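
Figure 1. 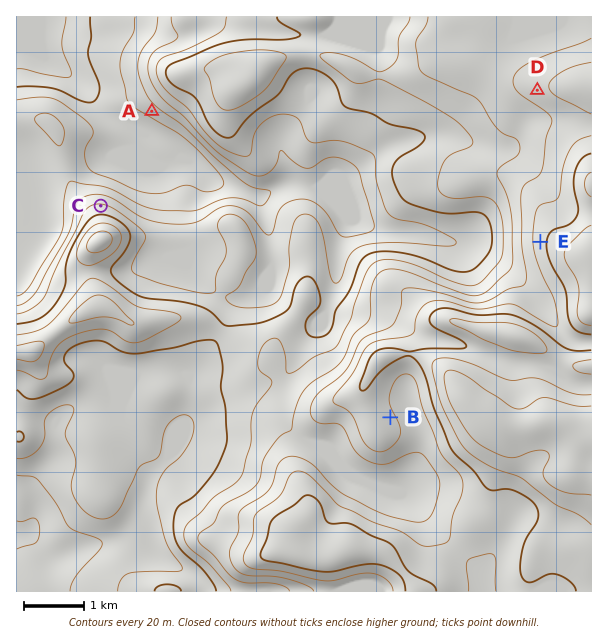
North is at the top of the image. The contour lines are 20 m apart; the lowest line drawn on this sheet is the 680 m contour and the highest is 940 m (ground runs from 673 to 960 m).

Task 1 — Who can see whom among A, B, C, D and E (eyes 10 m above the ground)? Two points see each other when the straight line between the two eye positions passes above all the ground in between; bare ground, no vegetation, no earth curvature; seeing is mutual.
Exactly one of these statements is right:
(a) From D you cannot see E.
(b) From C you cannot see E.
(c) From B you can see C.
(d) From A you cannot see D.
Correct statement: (d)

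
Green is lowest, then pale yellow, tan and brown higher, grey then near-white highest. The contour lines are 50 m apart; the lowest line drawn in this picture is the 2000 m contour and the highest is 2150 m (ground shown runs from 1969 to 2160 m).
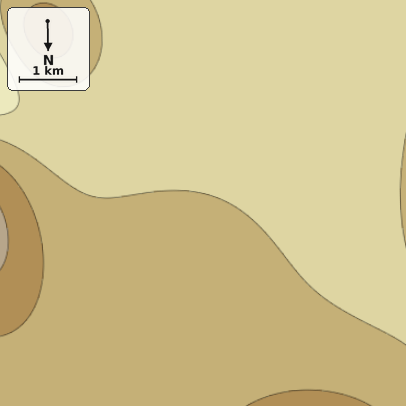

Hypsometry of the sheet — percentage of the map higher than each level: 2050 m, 47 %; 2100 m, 4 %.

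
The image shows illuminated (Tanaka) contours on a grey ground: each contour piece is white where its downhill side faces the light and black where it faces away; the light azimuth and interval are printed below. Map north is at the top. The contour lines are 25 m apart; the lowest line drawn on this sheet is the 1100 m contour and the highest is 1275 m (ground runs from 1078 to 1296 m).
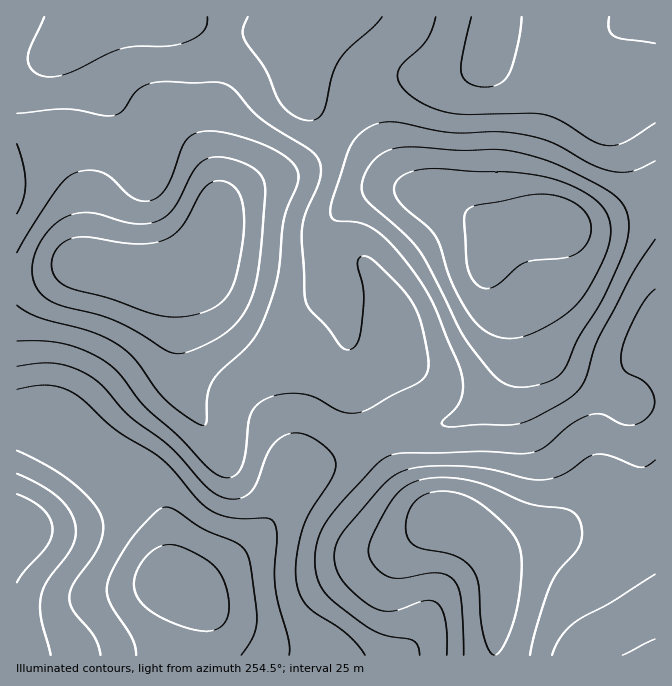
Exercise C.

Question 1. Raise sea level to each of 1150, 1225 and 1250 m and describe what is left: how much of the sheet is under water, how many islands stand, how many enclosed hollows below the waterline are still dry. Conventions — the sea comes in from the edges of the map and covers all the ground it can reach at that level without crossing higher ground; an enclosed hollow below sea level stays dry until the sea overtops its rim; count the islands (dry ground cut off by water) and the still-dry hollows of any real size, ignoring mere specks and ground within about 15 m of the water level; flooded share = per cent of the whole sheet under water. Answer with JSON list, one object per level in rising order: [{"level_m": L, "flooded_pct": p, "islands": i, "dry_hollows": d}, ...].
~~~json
[{"level_m": 1150, "flooded_pct": 24, "islands": 0, "dry_hollows": 0}, {"level_m": 1225, "flooded_pct": 80, "islands": 1, "dry_hollows": 0}, {"level_m": 1250, "flooded_pct": 90, "islands": 1, "dry_hollows": 0}]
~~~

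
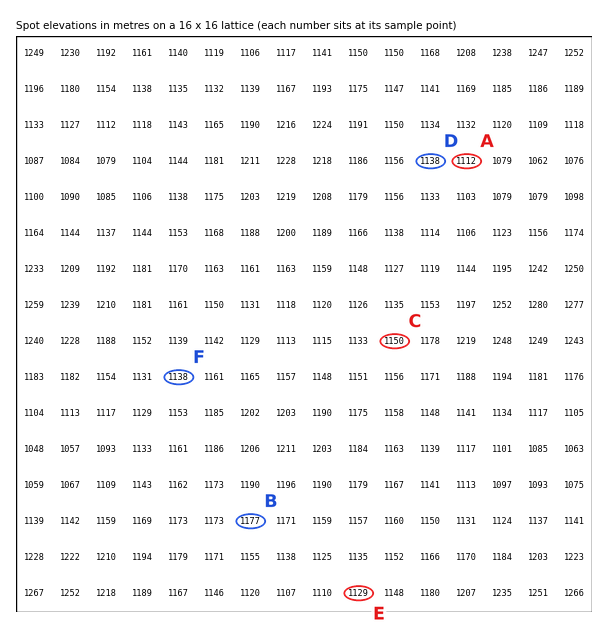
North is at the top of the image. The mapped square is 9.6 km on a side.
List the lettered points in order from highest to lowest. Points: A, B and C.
B C A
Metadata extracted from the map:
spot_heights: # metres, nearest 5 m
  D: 1140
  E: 1130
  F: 1140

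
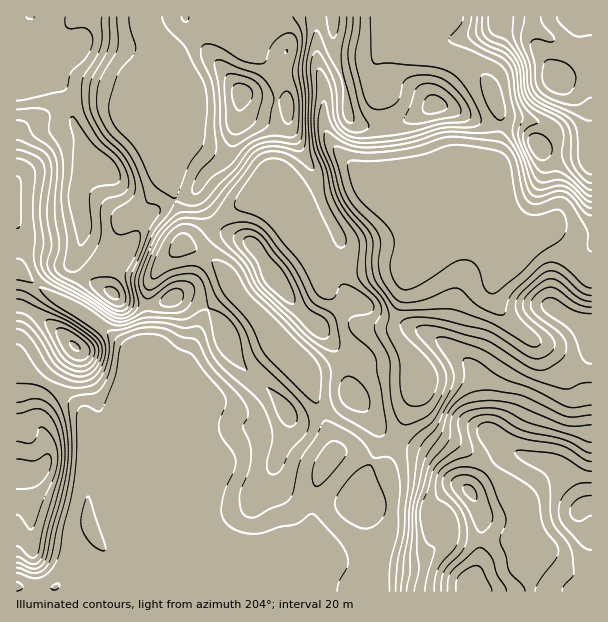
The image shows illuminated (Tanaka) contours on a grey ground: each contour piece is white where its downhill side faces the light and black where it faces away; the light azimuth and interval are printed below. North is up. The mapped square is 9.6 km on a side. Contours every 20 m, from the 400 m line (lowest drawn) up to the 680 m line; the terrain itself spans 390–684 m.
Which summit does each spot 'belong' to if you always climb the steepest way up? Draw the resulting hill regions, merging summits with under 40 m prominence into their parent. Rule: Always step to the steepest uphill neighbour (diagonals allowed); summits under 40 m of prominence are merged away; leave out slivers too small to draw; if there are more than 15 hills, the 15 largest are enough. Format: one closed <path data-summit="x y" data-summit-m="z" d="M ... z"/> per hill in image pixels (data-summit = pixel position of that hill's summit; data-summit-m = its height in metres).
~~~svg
<path data-summit="30 17" data-summit-m="660" d="M144 16l-128 1 0 253 4 1 34 27 32 16 56 45 6 12 3 16 11 15 2 9 6 38 10 31 0 21-4 9 11 14 13 12 18 12 21 10 27 6 18 10 7 8 11-13 10-17 1-54 7-27 6-10 9-9 13 0 26 10 12 8 2-11 14-28 18-53-10-22-14-19-10 5-24 16-44 14-13 0-25-27-18-25-24-24-15-26-16-14-25-13 0-22-12-38 0-22 10-51-2-15-6-12-4-27-6-12-14-15z"/><path data-summit="581 507" data-summit-m="684" d="M158 397l-12 1-8 10 2 29 0 54-12-1-38 4-2 3 0 24 8 19-14 14-16 24-10 10-9 2-14 0-16-4 0 6 358 0-2-31 3-7 5-6 24 6 15 0 15-7 9-10 1-21-11-14-20-9-19-1-4-6-3-13-8-9-26-10-19-2-13 16-8 23-2 19 1 33-3 14-19 25-7-8-18-10-39-11-27-17-24-26 4-9 0-21-10-31-6-38z"/><path data-summit="242 93" data-summit-m="649" d="M315 16l-170 1 3 12 14 15 6 12 4 27 6 12 2 15-10 51 0 22 12 38 1 23 12-4 44-35 21-9 15-2 7 4 10 20 4 0 49-20 24-14 7-1-19-13-21-21-10-15-2-11 0-39-6-19z"/><path data-summit="578 17" data-summit-m="633" d="M591 16l-192 0-5 8 0 11 10 13 18 7 28 3 15 4 15 11 10 13 10 30-1 19-9 35 4 7 10 38 12 20 6 0 20-11 7-1 20 12 23 1z"/><path data-summit="471 591" data-summit-m="672" d="M419 382l-17 49-14 28-2 11 5 16 4 6 13 0 15 4 11 6 8 8 3 6 0 17-10 14-15 7-15 0-24-6-5 6-3 7 3 30 154 1-2-29 2-15-4-9 0-17-6-19-41-45-20-13-19-9-10-8-10-20z"/><path data-summit="275 278" data-summit-m="580" d="M275 194l-15 2-21 9-44 35-11 5 23 11 16 14 15 26 24 24 18 25 28 28 22-5 32-10 24-16 10-5-2-7-4-2-25-2-11-4-6-7-24-30-16-39-13-22-9-21-4-5z"/><path data-summit="75 347" data-summit-m="622" d="M20 271l-4 1 0 93 41 25 25 20 8 30-2 55 40-5 12 2 0-55-2-29 8-10 11-2-6-9-6-24-7-8-42-33-15-10-27-14z"/><path data-summit="17 474" data-summit-m="595" d="M18 366l-2 0 0 219 8 4 23 1 9-2 10-10 10-17 20-21-8-19 2-81-8-30-25-20-22-12z"/>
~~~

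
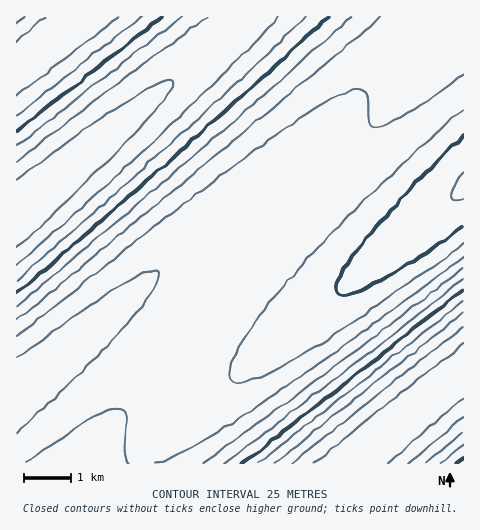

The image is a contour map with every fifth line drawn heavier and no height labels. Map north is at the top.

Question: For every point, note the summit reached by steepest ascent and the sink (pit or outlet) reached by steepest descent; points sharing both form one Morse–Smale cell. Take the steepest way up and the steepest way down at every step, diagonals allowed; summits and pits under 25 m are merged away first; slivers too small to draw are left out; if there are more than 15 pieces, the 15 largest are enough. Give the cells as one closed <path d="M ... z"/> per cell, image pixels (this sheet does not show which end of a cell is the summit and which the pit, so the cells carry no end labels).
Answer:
<path d="M463 16l-220 0-2 5-6 7-219 185 0 177 171-142 9-1 6 2 34 27 132-149 96-95z"/><path d="M463 189l-137 114-21 15-11 1-10-4-48-38-157 186 272 1 113-94z"/><path d="M463 32l-95 95-131 149 26 24 21 15 10 4 7 0 13-7 150-124z"/><path d="M242 16l-162 0-62 51-2 2 0 142 17-12 202-171 6-7z"/><path d="M196 247l-6 0-7 3-167 141 1 73 61 0 159-187-24-21z"/><path d="M463 371l-111 92 111 1z"/><path d="M78 16l-61 0-1 52 6-3z"/>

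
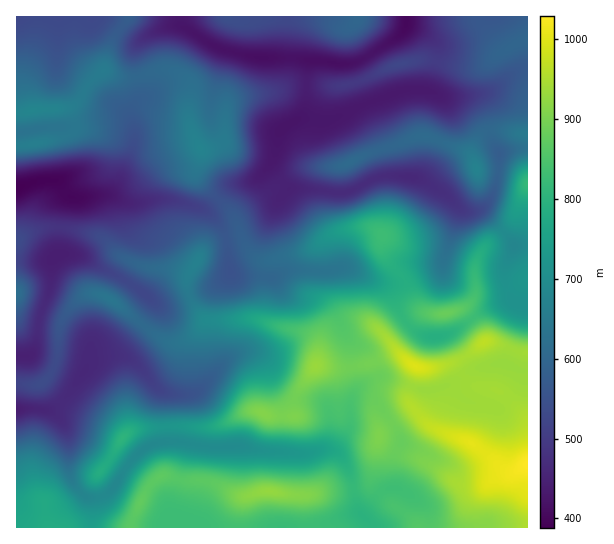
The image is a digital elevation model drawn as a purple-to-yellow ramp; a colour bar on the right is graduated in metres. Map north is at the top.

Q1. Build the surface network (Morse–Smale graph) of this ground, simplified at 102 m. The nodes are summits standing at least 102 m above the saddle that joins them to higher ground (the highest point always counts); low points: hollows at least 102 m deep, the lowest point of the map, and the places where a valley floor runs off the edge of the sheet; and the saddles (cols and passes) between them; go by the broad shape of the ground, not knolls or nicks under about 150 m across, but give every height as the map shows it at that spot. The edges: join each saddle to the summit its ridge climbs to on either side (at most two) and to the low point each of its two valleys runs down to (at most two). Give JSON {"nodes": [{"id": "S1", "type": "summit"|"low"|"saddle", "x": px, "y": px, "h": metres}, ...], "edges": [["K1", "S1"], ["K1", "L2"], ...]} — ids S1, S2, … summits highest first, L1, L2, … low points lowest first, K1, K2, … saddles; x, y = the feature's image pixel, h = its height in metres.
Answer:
{"nodes": [
{"id": "S1", "type": "summit", "x": 527, "y": 465, "h": 1029},
{"id": "S2", "type": "summit", "x": 527, "y": 185, "h": 817},
{"id": "S3", "type": "summit", "x": 33, "y": 110, "h": 680},
{"id": "S4", "type": "summit", "x": 17, "y": 294, "h": 620},
{"id": "S5", "type": "summit", "x": 357, "y": 19, "h": 600},
{"id": "L1", "type": "low", "x": 17, "y": 187, "h": 388},
{"id": "L2", "type": "low", "x": 406, "y": 19, "h": 402},
{"id": "K1", "type": "saddle", "x": 503, "y": 233, "h": 695},
{"id": "K2", "type": "saddle", "x": 121, "y": 27, "h": 571},
{"id": "K3", "type": "saddle", "x": 217, "y": 198, "h": 550},
{"id": "K4", "type": "saddle", "x": 59, "y": 227, "h": 484},
{"id": "K5", "type": "saddle", "x": 367, "y": 55, "h": 421},
{"id": "K6", "type": "saddle", "x": 65, "y": 193, "h": 401}],
"edges": [["K1", "S1"], ["K1", "S2"], ["K1", "L1"], ["K1", "L2"], ["K2", "S3"], ["K2", "L1"], ["K2", "L2"], ["K3", "S1"], ["K3", "S3"], ["K3", "L1"], ["K3", "L2"], ["K4", "S1"], ["K4", "S4"], ["K4", "L1"], ["K5", "S1"], ["K5", "S5"], ["K5", "L2"], ["K6", "S3"], ["K6", "S4"], ["K6", "L1"]]}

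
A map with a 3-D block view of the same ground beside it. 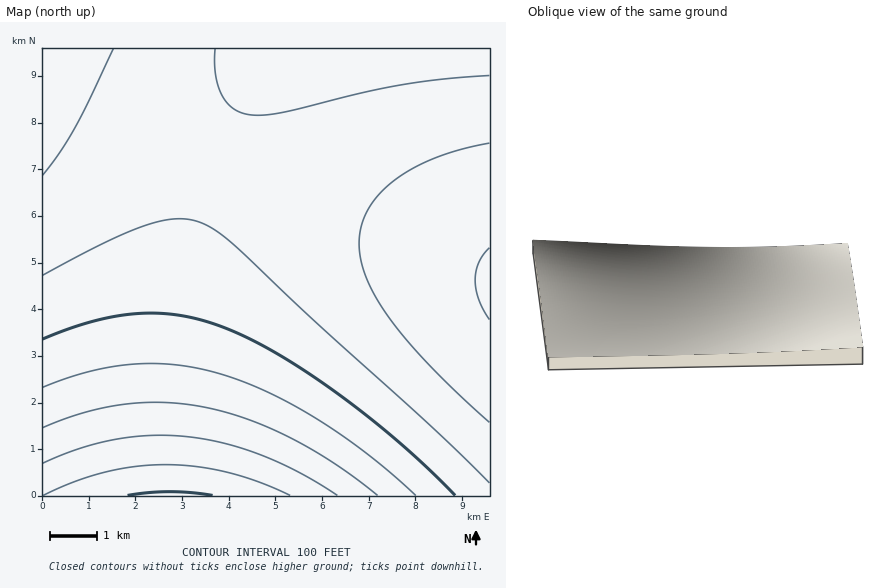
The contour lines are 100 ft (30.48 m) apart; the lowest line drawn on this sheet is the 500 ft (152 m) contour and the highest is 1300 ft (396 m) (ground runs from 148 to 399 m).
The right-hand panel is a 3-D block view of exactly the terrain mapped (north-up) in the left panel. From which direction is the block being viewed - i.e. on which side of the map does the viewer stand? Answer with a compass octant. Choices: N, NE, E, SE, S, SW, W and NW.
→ N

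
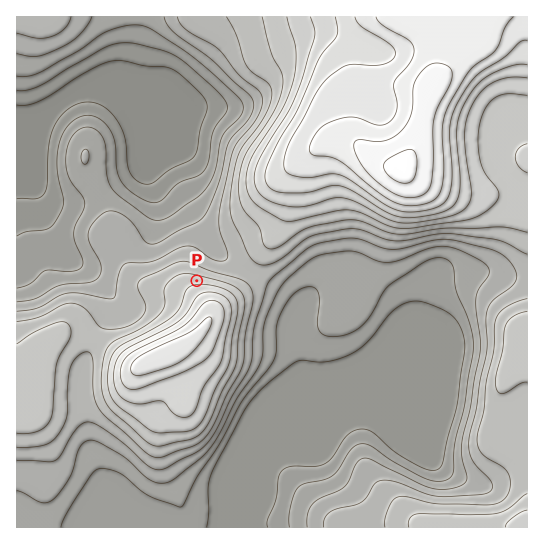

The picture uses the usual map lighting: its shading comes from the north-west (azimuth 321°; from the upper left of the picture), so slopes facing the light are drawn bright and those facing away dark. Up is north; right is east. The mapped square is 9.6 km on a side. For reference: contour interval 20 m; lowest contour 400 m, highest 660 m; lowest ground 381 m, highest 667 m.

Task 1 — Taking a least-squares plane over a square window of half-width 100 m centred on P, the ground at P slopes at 6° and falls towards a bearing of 3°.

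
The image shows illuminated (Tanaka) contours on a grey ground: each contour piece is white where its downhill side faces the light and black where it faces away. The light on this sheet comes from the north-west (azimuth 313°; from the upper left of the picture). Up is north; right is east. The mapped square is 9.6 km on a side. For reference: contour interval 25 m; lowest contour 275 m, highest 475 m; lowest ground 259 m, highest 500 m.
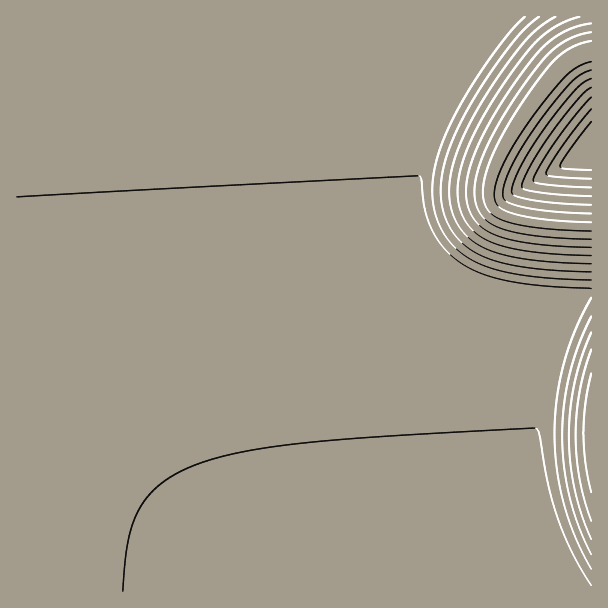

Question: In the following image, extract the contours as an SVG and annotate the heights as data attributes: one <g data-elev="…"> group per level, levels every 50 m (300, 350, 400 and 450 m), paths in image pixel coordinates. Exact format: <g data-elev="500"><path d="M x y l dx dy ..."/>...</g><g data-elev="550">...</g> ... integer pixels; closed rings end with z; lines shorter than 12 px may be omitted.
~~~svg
<g data-elev="300"><path d="M591 298l-16 32-12 35-6 33-3 36 3 36 7 33 11 34 16 32"/><path d="M17 197l402-21 1 0 1 4 4 32 7 18 13 19 17 15 21 10 27 7 33 5 48 3"/></g><g data-elev="350"><path d="M591 332l-9 25-7 26-5 25-1 27 1 27 5 27 7 26 9 24"/><path d="M591 179l-39-3-4-1-2-2 18-29 27-35"/><path d="M539 17l-17 15-19 23-23 34-19 33-11 24-7 22-2 21 1 18 6 17 9 13 11 11 15 9 20 6 24 5 64 4"/></g><g data-elev="400"><path d="M591 374l-6 30-2 28 2 30 6 30"/><path d="M591 196l-51-3-15-3-3-4 9-21 18-29 29-37 13-12"/><path d="M579 17l-19 7-18 12-15 16-23 31-21 34-15 30-8 26-2 22 2 15 7 13 9 10 13 8 18 6 23 4 61 5"/></g><g data-elev="450"><path d="M591 214l-39-3-30-4-16-6-3-3 0-4 2-12 7-17 25-41 35-42 9-7 10-5"/><path d="M591 32l-18 5-16 10-12 11-18 22-23 34-16 31-10 26-4 21 2 12 4 10 8 8 10 5 15 5 21 4 57 3"/></g>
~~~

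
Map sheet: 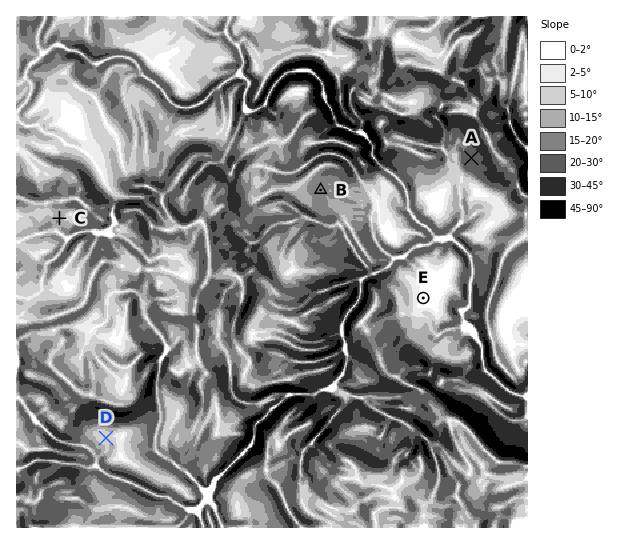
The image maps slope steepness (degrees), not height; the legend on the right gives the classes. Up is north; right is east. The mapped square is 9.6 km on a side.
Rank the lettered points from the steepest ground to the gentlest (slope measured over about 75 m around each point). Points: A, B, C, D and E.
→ A B C D E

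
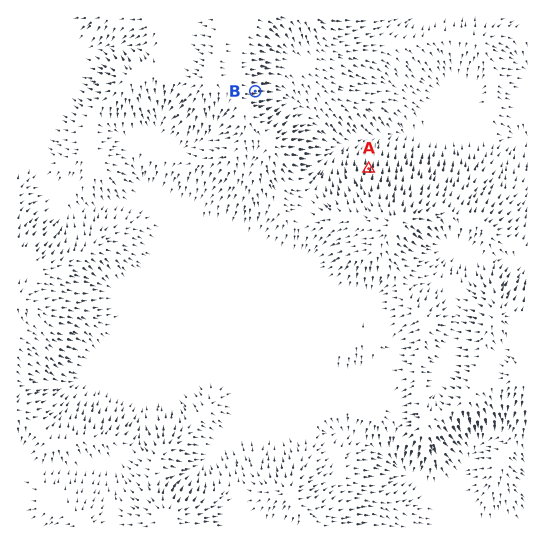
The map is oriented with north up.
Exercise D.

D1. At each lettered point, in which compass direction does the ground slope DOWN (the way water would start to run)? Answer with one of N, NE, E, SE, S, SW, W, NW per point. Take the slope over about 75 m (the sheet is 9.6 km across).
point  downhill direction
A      N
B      E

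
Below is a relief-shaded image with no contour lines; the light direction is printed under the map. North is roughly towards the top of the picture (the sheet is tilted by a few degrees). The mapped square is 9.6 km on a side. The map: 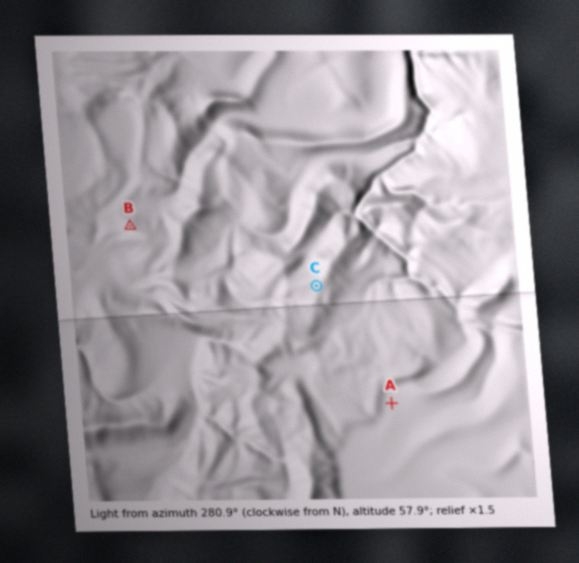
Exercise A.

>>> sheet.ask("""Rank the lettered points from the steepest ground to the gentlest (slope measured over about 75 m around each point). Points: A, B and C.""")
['B', 'C', 'A']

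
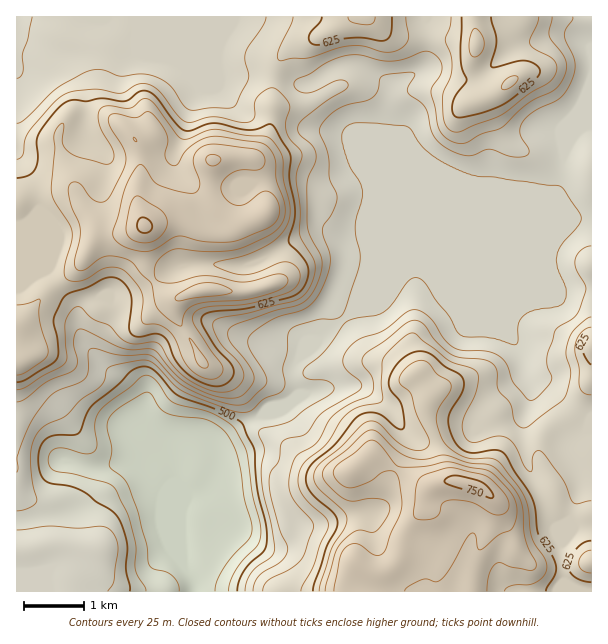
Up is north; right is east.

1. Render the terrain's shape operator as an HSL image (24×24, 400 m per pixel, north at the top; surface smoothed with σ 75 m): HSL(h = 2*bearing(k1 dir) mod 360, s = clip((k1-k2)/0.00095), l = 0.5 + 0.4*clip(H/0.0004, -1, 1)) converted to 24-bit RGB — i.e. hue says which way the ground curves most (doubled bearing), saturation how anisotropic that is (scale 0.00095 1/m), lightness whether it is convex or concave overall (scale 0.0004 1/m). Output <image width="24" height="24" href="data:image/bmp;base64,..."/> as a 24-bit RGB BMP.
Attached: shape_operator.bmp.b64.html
<image width="24" height="24" href="data:image/bmp;base64,Qk32BgAAAAAAADYAAAAoAAAAGAAAABgAAAABABgAAAAAAMAGAAATCwAAEwsAAAAAAAAAAAAAfoB3eoN+j315npNvdcOBPVaoxIqzRjKGOHOfhaPHx8fZi13CKTaz6rege6ZppWZqYn9ui4d2a5Zvtm1SajpMx9BVIU5/wCwogXqrb4aXgWyVt7uYnLaAOl10eUhfbIyVSoN8NYZimUQsk3s+JENl8ebah6XLxkminXaUcoN8c4KHtmN5ZZ+3rurNIw2Dts7qh5RTboCrbXqmvK6buZSKUDdzcWd+epJ1c314KStFs1Ivf79nI1I9i78Yu2M2lEuqwWZnd45kZX1unFtXj9lgMIs/VzVfUJMvW6RZXKRrV4Vdiq1mrXFjZUB8d3mAdIp6g3GEPxxkrdx/qj5mfkdJc7szZ4s2Kks8zKGCpXtrbEBKerlc1PfdPRObXG+kY46qdNp+RHqphXW1rYZxplOCe1uAeXV+foV2aWl+KxljyeOzajPAzKzf2sbdf6KxQ4ahb7rLz7Lvz9780PT7yWuQUQtYnrmLWk912N1yJBcXd10labE3eE9wf3V+d3eBh4iAZVR3KTFnpc5tObakTq/W7b3o46PMf+LhLZ63cccsMrMoxC0gtiBLcECamYFggWqB15hsUDt3fMuQWKaOZlZ4gXZ5fHFkfXVZTyc5RLtoftWwZ6GgNVVLWIVA6ei7uTt5TBQop+xPOykfWW0wrpRInlCwlmR3coB2up5iZ26bs6ZvaF07OmJDeEt4pDUySxwQeH8dG/8PJWAgPnJDR56YYq+40sqJdwc4tJRh1cNzPWVfY5qGdqV/PFh4tnqanltVlMstOlk0kqVgrY7EV3ynFw8pphQx0nWD0frpndrgSojRQV6TVHc8PFEbMykN0GOOhcmJmsPMpJTTU6SXVY1rU0JvcEln4H6K6tDtkLrfX8bYeyVZojAfCwkqlsrb0/jm1PH3fFPQjECEU1yEcmiphmu9eJbLU8ay1968m9vQekvG0aHZjkKvbEp/bEyM3cxtkrF1xLyWTBdQiz6d1aDpOWveLttryP7DURsbViodbHlRYHVnXXdmS4xuZKeLc2CrzN2Hlow7NiMefWgtfEJNZW+GQnOf0fLox5GipWNMOiVxhru9PleV3oLIs+mUWzIALBUHd3IXOksQOF0SKoRFX4htYX1OLmA92ttxlDRkf2R9gH9/eH6BXJp7SoZ1mr4xjXVN1W2jnlQyL2UqRTBAYsxVj6nj58z/zND/1cz/5cz/1eP2F7i1SneAeX2AaH91laVRgF1rgH9/gIB/f4B/foB9Xlt1obA/doB2OziA9cjab0qoPYiKj+JOJjwZSFkIPTUCISwHeqMd67vBun3cMESFdXiBf4B/f4J4gH5+gIB/gIB/gIB/f3+AXk2IxKPMgH9/TV93yVw40nfbv1vR1NaVOFaKcXHBpojVx3GZKo8ULMAQiENjaEV6c3N/f3+Af4B/f4B/f4B/gIB/gIB/f3+AWoKFY7ZeZY1lcDltUMtkVH22eVvB6+3cdFPMbHykb4igs4LV8driTdbJQChgao11ZnJ9f3+Af4B/f4B/f4B/f4B/gIB/f3+AfoB/eYVbmGyzalCrlcuTQUx0dcVgp7Jmimqam1aNeaBcSWtY5e+suTe1QjeGhoOjXFyIf3+Af4B/f4B/gH9/gH9+gH57gH52fnB5nmhtjESJdalplq6NUU2IqKI+vrxtUkBpwkZ4wbN1UJV9uuWEgjGAVZF+UmN9f2qAf3+AgH9/gGlpgmNEeH9Tg3JXb5tgWISTrX2rVTaKuciJY4JZYipMicQ+vb14Hqm9krPi0s7suL3z573PdUK+q2+6XUF4fn1/f39/gWR/lSdUpchpUn50d7iXgqavZVuGYaV1Lk+I4q+9i1CvPzzWzvT30uCmM6TGH2VQw7lGMhAP/oMQbTQzhGo8SFhCcHlVfn1hS0JnrlTD4L+wfI5bVKIwQVo3W3ZUb4JuQmtkPKVV2ojNWOKrbCp49vbVayFYT105alsyTkiI09m0gFS4xHXJo3O7bqyxYHSfW0ylS6zE17W/1qTk3py4QnNsPaJERIB6aHN2U4NNeIhAj4NGN3A3q4EgikNagHJ9bW18XnhgvqJMe008Q3UzmalWmkhUcGIzL3U4OmFZ0ZJILJA04Kjj1LjvtbvZJE2Mc26GhoN1dItujI51f3FtfnltgHx6gH9/bXSDdH6Tln6iwm640nGMaHIvbVE1i8uTUY68NmaLyn1rruCUK3I5i6RCvZx4Xid0dGaHiZGAf4p4gHpzhnh6f3+AgH9/f4B/eoCAZnl0ZHdml3Blv22wz5LeobHZlMezTVWQTlmKdrxE1cdpjVuUpLN9k0RUZkek"/>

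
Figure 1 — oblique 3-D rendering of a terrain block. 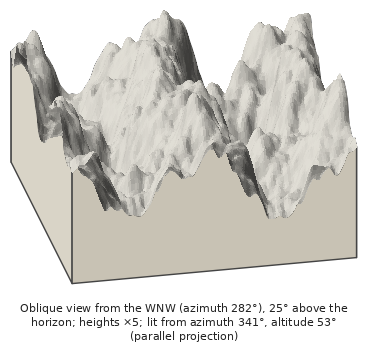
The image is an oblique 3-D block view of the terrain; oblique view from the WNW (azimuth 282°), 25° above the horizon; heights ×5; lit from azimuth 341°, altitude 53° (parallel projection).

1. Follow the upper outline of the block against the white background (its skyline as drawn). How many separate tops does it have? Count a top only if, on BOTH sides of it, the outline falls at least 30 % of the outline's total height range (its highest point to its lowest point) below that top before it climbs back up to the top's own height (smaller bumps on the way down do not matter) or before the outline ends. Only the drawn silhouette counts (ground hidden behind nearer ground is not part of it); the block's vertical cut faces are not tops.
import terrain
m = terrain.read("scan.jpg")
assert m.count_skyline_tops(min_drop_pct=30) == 2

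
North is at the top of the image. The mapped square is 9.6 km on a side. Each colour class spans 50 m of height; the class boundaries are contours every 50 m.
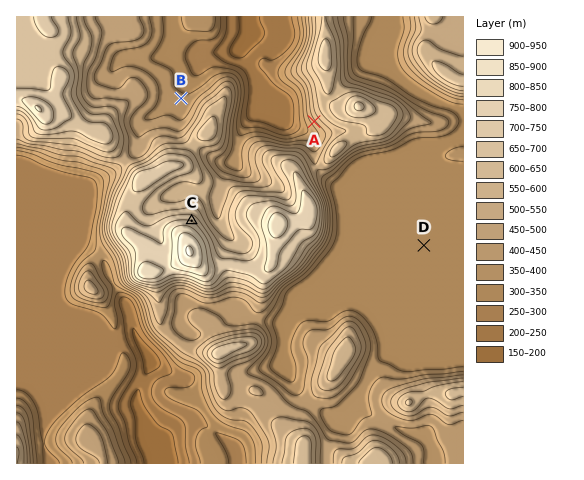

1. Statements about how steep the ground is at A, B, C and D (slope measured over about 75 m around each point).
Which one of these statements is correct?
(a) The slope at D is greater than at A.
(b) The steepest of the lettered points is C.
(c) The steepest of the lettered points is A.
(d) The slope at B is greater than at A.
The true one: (c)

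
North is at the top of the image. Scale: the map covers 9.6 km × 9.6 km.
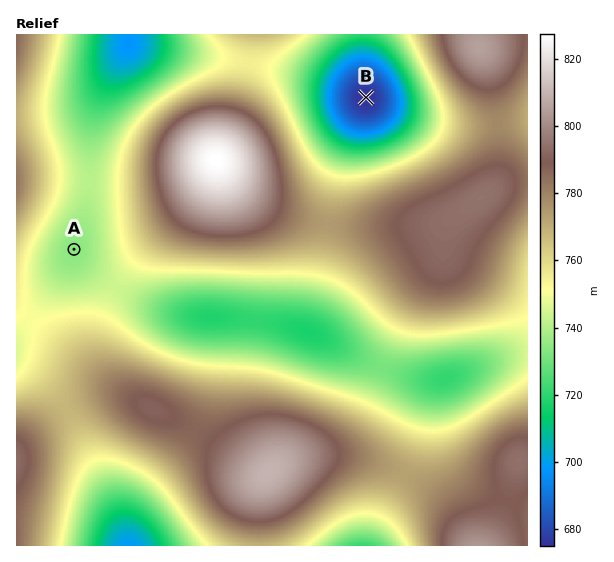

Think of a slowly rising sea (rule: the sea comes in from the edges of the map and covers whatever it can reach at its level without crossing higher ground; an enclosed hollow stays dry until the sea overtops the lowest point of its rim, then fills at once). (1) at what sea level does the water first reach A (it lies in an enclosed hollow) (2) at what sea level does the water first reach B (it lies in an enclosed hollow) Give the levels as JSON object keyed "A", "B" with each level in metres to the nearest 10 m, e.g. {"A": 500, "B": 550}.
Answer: {"A": 740, "B": 720}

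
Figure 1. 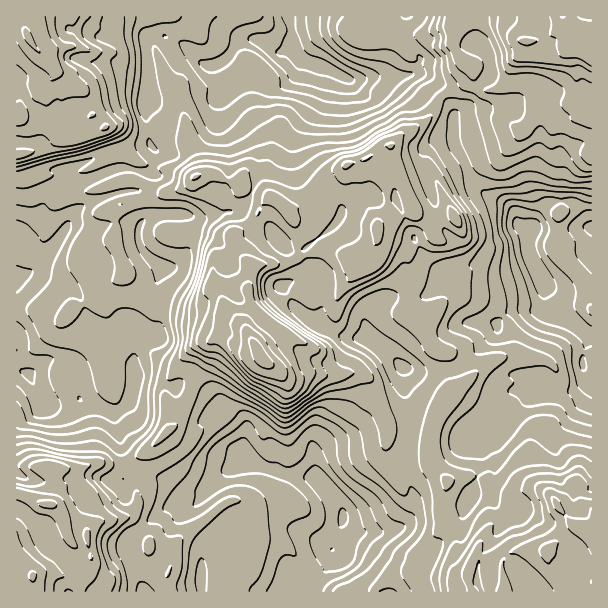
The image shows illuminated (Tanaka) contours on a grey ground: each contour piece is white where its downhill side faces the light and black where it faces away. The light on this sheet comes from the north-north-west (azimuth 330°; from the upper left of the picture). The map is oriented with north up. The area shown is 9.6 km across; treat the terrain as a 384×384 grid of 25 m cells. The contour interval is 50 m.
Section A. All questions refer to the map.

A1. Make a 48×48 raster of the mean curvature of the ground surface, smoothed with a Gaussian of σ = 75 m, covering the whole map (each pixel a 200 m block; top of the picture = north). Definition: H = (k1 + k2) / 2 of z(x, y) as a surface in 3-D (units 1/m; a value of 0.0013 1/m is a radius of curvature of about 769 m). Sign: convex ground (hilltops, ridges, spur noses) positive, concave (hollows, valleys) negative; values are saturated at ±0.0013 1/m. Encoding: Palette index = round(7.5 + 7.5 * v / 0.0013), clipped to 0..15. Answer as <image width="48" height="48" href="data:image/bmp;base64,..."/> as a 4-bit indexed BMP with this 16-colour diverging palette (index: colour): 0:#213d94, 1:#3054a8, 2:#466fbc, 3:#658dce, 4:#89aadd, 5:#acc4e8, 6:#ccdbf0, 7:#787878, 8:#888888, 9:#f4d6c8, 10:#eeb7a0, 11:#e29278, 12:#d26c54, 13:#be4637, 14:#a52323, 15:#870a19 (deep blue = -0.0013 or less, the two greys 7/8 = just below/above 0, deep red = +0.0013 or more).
<image width="48" height="48" href="data:image/bmp;base64,Qk32BAAAAAAAAHYAAAAoAAAAMAAAADAAAAABAAQAAAAAAIAEAAATCwAAEwsAABAAAAAAAAAAlD0hAKhUMAC8b0YAzo1lAN2qiQDoxKwA8NvMAHh4eACIiIgAyNb0AKC37gB4kuIAVGzSADdGvgAjI6UAGQqHAHx1inq1N7hEiImGaVWqmpaJSppXqHVraI+peaqzaMtDiImmaaVWiZmrWq1Yp1W4aJt2avhUiJ1TiImmWqZSWIiaOJx4t2m2V5ZGedMlqoxUeIiXenM2aImqVJfWq6zXV5RmubMhnGuVZ3iYd1doZVVopoPXWpmoaYRImdy2R3a7dnmXZplkZWUkmoSbNVY32iR8lou8k1VKx3mXeblhZ4hkm2OaYySMZ5//Y4k1yEVTrbqHirdTdmiUfWJHiDX+WudWWdU4uHdlSbmJmnQnhmuVfKRXipz3hgF4iSAklmiHRGiGZDFpmJ1njdqIeauH+7//7f2XaId3ZUREiEWaqapIqniIaGZSqZunZptJ6oqVRlOXmlaJmahIyDVGaZhVqpllZoglr7i6ZDWlhzVWeKo31zVEV6hnh1dmZ6hWOfxpqWRlpiRWeKs22DV3Zamod3I1Z4VGJcyEm2E35xSJh6pFy2V5loq5VpM2dEZ0SMi2NUNa+TN3eKdVnahnmFaZZoNYhJqjSsaoQleK/qVWaKZ3esllZmQ2dlOKpZqkKLZ2NXqr/bq7nKRneJ2VZ4dsdDN7lIqVNrlFZn7/55h73XMTZ1fKVWauQphFVpl1aIyHZt37ZGh5uENHqaZ926vLRHiZiIZ3lhbvuq7lWv+EM0aJurp1iZqrljiql2eGcwWdpo+F71BDNXiJlWiUOpd4Y3mql3iGd0mJmLpPoQO4RpqKxyIza2REJqmJl3hmiFemnYjVAYboNYmIzXiYl0VnfImIhomIllabmU1QWJW6M0Z2aqqZmYVneWd4ZpmZlmRO5p8wR4Z+lTV5ZImIiYJFeVVoiIeKpUMa5WyEVURbzYWKZGiXeWFYuYdYqYeKY0QJ9Yz/unaLuuVoVFV5iCGcloljq4eYJ5gn5plkR4qpmthliplZxhbseGeSW5imS7pUu6ZRSWVnWckh64+ppDXLh2eWFnaFKqh0jcpinIZWbMs2tO95UDCJMoeJNcyWMzITUwi12YlkaamPZ/poYEXPhIh6lUfOypZYhmS+uJlldWWrKsRGMocjFphmirlUWdzoV8asZZlnZIbHPmM1aYZ3Z0eIh1argzj/yshndnuKdsi1nFRZqGi5uWMQFIdGmIa9yKuIZojPyJiVt1SKyGeXnf/IYwKKgjNWZWiHZniKv7tzhUWHu3SFm0WN/6U2NIiXVWaId4h0OP+VNUd2m6WVdZd6mt/7R5i3NXeJl2d2ZXv/c1dom8aYiLZ4aK27F4m2RomKt2ZlZ2iZ9id5l5iJmZV3V7dmBHqlVomKuYeHZEeFqiNFZGpph3m2eceHFJmHVGhkZ4d2V1V6qYiclWtGh3eqmseJJbi4iXZ6VWZQBXU1dnqVqWNFhWeMuGZ6JqmSN5rbZFQTVVVCR63BeDRmVYraAIibKZlEY42zRVNZqXi1Fd2Bb+3MrJ263qiaKnZaqGYkRYicy5h2i+MybMlaycqUUxWHEyeZh0NqVZjNmJqaePY0zKeJepqUd1eoV3iYd3ipRoe6h3hlfPt3p3SIig=="/>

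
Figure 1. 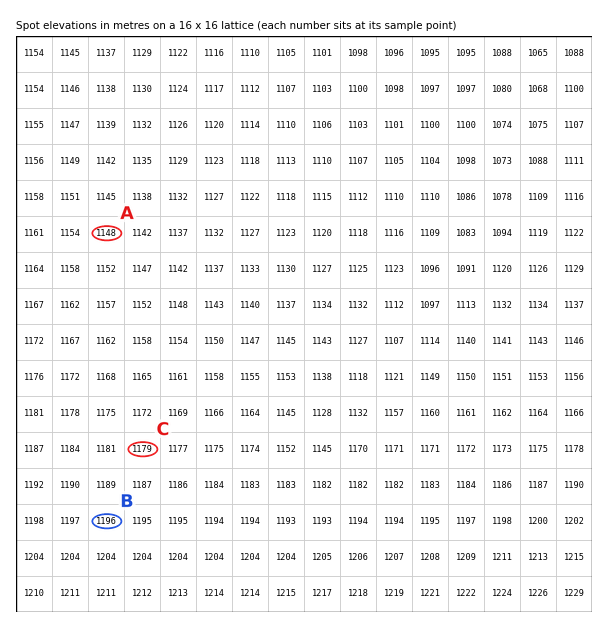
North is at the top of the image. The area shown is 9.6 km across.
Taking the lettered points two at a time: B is above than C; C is above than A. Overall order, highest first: B C A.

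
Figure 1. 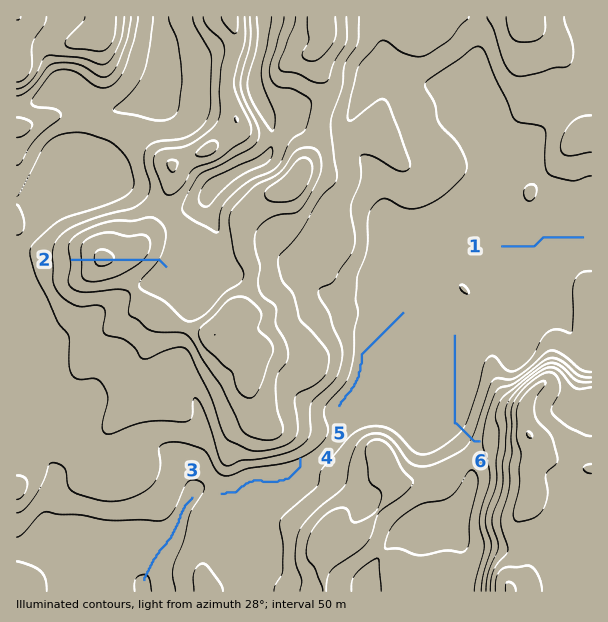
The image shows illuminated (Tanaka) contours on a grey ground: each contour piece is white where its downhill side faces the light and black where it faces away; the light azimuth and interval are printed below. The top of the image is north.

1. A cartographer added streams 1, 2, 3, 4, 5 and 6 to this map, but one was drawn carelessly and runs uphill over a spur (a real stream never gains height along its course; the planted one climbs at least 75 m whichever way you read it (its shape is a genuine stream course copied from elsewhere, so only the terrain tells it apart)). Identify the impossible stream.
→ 2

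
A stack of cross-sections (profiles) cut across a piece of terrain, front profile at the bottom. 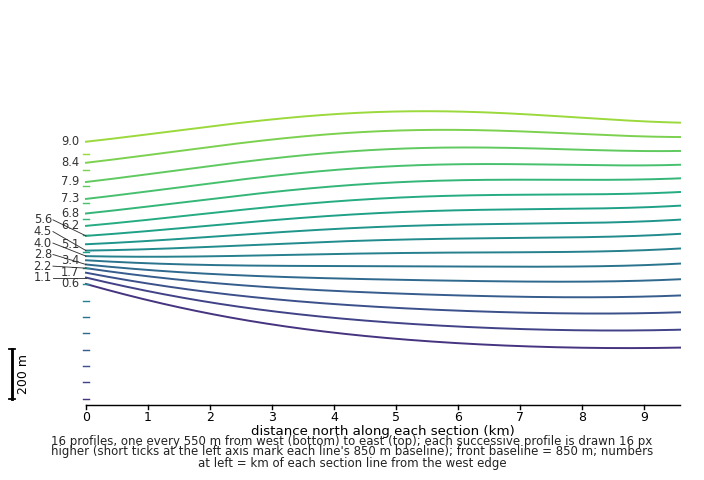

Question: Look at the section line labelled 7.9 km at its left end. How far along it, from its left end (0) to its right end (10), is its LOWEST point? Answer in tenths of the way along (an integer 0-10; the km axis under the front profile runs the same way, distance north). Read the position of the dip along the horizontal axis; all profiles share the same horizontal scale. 0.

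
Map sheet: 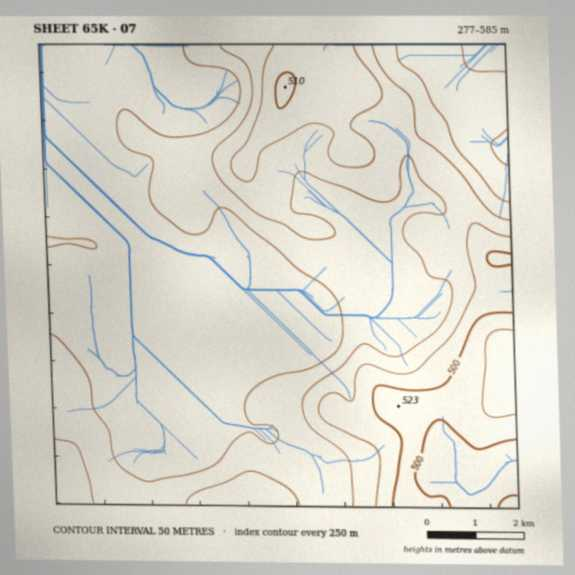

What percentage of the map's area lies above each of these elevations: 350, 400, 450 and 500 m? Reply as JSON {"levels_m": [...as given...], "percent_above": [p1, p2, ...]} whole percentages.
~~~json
{"levels_m": [350, 400, 450, 500], "percent_above": [59, 34, 19, 6]}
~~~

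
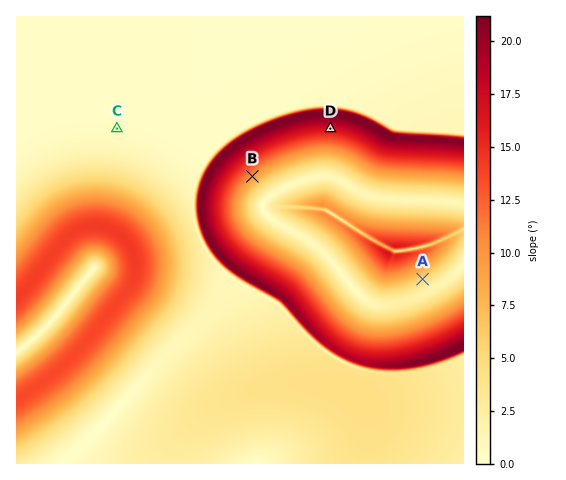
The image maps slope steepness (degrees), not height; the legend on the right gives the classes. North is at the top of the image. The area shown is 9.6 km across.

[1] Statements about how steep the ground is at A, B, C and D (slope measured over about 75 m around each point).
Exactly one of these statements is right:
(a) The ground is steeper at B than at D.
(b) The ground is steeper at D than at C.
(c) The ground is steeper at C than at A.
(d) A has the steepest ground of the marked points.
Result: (b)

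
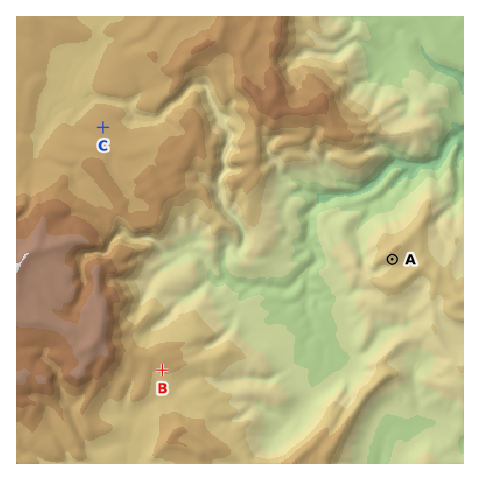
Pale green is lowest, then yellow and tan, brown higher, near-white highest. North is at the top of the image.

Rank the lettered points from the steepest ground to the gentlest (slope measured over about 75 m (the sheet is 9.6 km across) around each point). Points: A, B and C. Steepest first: A B C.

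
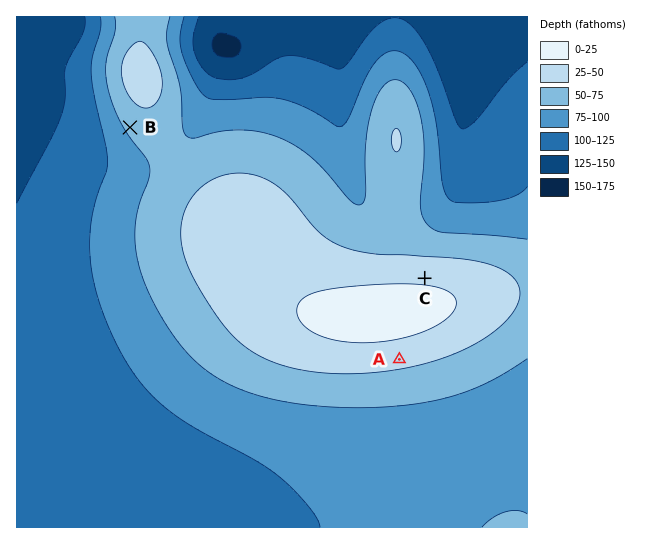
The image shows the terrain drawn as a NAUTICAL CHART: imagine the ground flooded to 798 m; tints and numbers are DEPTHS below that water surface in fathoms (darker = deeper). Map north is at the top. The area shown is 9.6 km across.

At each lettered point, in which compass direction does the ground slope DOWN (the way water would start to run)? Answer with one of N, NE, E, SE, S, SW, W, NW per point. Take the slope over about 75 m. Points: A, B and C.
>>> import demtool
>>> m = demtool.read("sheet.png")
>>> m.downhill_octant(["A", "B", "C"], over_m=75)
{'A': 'S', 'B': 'SW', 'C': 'N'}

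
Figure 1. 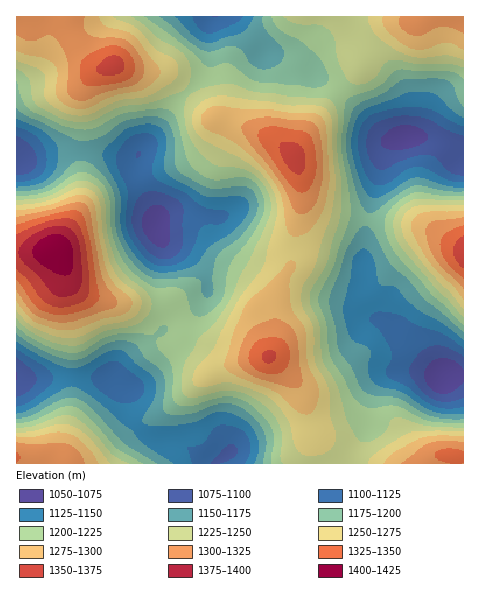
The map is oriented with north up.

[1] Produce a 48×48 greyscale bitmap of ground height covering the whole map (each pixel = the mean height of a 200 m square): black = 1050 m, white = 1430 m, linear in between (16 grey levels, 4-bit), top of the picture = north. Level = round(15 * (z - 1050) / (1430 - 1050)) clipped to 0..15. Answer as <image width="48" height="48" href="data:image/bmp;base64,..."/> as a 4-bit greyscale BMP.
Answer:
<image width="48" height="48" href="data:image/bmp;base64,Qk32BAAAAAAAAHYAAAAoAAAAMAAAADAAAAABAAQAAAAAAIAEAAATCwAAEwsAABAAAAAAAAAAAAAAABEREQAiIiIAMzMzAERERABVVVUAZmZmAHd3dwCIiIgAmZmZAKqqqgC7u7sAzMzMAN3d3QDu7u4A////ALuqqqqYd2ZUQzMiIjRWd4iId3iJmqq7u7qqqqmHZlVEMzMyIiNWeIiIh3eImaq7u6maqpiHZURDMzMzIjNWeIiIh3d3iJmqqoiJmYh2VEREMzMzMzRWeImIh3Z3eIiIiGZ3iHdlRERERERDM0VWeJmIh3Znd3ZmZkRWZ2ZUQ0RFVVVERFVniJmYd2ZmdmVERDNFVlVEMzNFZmZlVWZ4iZmYd2ZmZVQyIiI0RURDMjNFZ3d3ZneImqmYdmVVVDIREhIjNEMyIiNEZ4iIiImaqqmYdlVEMyEQERIjNEMyIjNFZ4iJmZq7uqmHZlRDMiEQASIzREQzM0RVZ3iJmqvMu6mHZVRDMiEQESNEVVVENEVWZneImqvMu6h2VURDMyIREkRWZ3ZVRFVmZneImavMu6h2VERDMyIiI1Z3iId2VVZmZnd4iaq7uqh2VEQzMyIjNGeJmZmHd3ZmZmZ3iaqqqph2VDMzMzMzRXmqqqqZiIdmZmZniZqqqZh1RDMzMzNEVpq7u7uqqZh2ZmZmeJmqmYdlRDMzM0RFZ6vMzMy6qZh3ZmVWaJmZmYdlREMzREVWeKvN3dy6qYdmZmVVZ4mZmYdlRERERFVnibzd3ty6mHZlVVVVZ3iZmYd2VERERVZ4ms3e7ty5h2VEREVVZ3iJmZh2VEREVWeJq93u7ty5dlQzM0RVZneImZiHVERFVniavN7v/tyodUMiIjRFVmeImZiHZURFZ4mrzN3u7tyoZTIREjNEVWd4mZiHZURVZ4mrzM3e7tuoZCEREiM0RFZ4mZmHdlVWeJqrvLzN3cuXUyEREiMzNFZ4mZmYdlVWeJqqu6q7vLuXUyEREiMzM0VnmaqYdlVWeJmaqomZqqqXUyEREiMzM0RnmqqYdlVVZ4iIiGd3iZmHVCISIjNEREVnmrqpdlREVnd2ZkVWZ4h2UzIiM0RVVVVoq7uphlQzRVVVRDM0VndlQyIzRFVmZmZ5q8updkMzNERDMyIjRWZUMyI0RWZnd3iavMupdkMiIzMyIhIjRVVUMiI0VWZ3d4mrzMypdUIiIiIiERIjRFVEMyIzRWd4iJq7zMupdTIRERIiESI0RVVUQyIzRneImaq8zMupdTIREREREiNEVWZVVDM0VniZmau7u7updTIRERESIkRVZndmVUREVniZmqqrqqqYdUMiEREiM1VneIiHZmVVZniZmZmpmZmYdUMzIiIzRGZ4iZmYh3d2Z3iJmYiIiIiHdlREMzM0RWd4mqqpmYiHd3eIiId3d3d3ZmZVRERERWd4mqu7qqmYh3d3d3ZmZmZmZ3dmVEREVWeImrvMy7qZiHdmdmZWVlVmZ3d2ZVVVVniImrvMzLqZiHZmZlVVVVVmd4h3ZmZmZ4mZmqu8zLqYh3ZWZlVEVVZmd4h3d4iIiJmaqqu7u6mId2VVVVREVWZnd3d4iJmZiaqqqqqqqpiHZlRERERFVmZ3d3eImaqZmaqqqqqZmYh2VUMzNERVZnd3d3iJmqqqqrqqqqqZiHdlVDMiIzRWd3d3d3iJqqqqqw=="/>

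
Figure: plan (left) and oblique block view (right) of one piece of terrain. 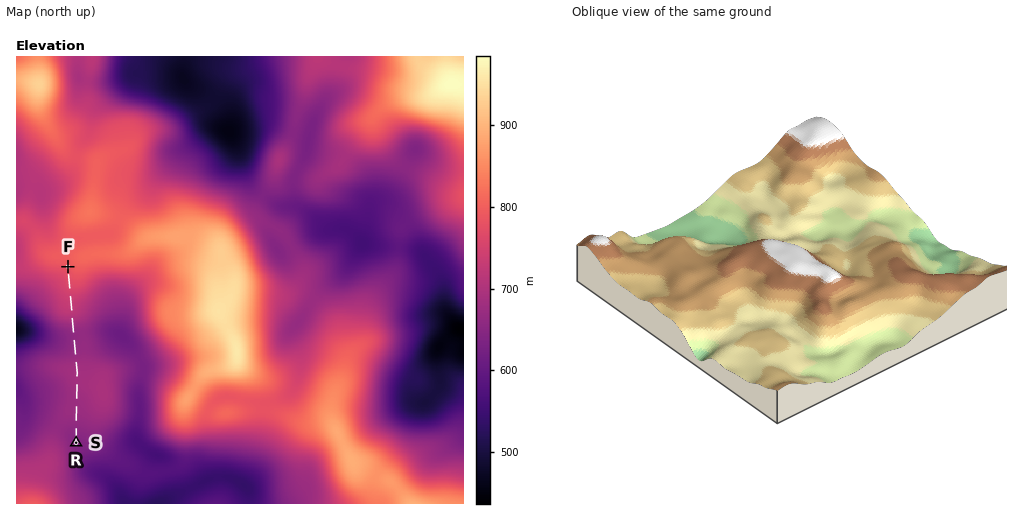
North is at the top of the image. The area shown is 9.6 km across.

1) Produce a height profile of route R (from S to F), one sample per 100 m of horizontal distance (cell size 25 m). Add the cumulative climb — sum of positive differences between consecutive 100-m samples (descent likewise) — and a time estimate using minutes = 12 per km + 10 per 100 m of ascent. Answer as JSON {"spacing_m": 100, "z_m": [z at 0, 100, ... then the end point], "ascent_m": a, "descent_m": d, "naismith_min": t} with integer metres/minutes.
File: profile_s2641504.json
{"spacing_m": 100, "z_m": [646, 648, 651, 656, 662, 667, 672, 674, 675, 676, 678, 680, 683, 685, 685, 685, 684, 681, 675, 668, 663, 661, 659, 659, 663, 673, 689, 705, 717, 725, 730, 737, 746, 755, 762, 768, 774, 781, 788], "ascent_m": 169, "descent_m": 26, "naismith_min": 62}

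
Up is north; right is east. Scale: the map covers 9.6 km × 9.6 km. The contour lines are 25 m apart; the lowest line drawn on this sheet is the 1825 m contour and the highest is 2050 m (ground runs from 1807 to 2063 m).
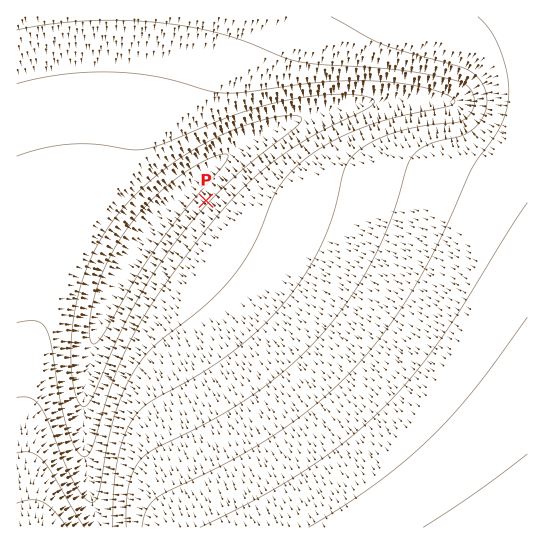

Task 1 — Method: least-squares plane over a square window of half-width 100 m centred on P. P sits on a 6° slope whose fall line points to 313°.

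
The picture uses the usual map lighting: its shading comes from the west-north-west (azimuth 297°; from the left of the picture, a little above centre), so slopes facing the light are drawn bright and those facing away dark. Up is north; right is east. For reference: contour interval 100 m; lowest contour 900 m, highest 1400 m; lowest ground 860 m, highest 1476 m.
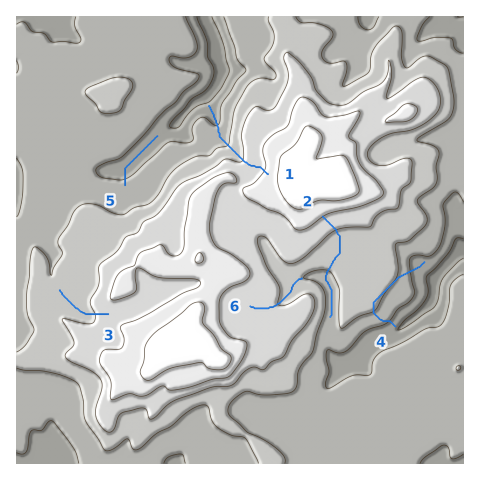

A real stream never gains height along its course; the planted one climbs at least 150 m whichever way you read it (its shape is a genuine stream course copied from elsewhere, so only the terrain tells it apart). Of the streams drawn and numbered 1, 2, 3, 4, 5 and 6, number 4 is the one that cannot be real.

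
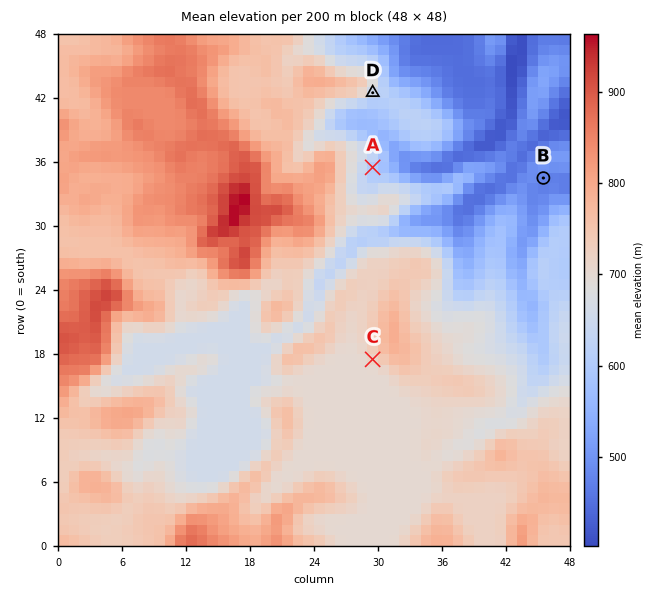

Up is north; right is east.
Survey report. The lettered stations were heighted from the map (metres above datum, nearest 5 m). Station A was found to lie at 605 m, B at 475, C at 715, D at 655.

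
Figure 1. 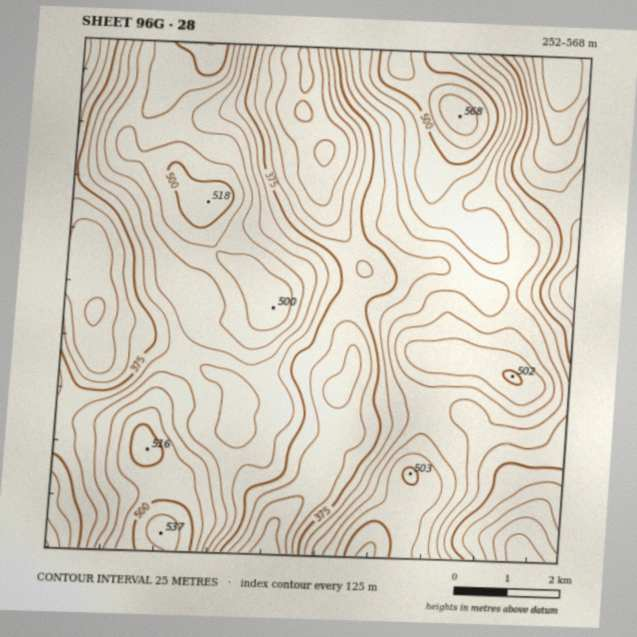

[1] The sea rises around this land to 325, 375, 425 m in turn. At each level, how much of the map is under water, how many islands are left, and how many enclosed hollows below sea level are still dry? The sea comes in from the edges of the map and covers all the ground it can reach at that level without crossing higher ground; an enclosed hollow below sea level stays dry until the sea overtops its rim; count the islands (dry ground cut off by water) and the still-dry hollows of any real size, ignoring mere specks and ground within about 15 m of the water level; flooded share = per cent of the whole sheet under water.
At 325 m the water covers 12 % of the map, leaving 0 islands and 0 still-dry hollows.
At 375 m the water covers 31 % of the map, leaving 0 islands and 0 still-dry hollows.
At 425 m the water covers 56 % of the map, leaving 0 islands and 0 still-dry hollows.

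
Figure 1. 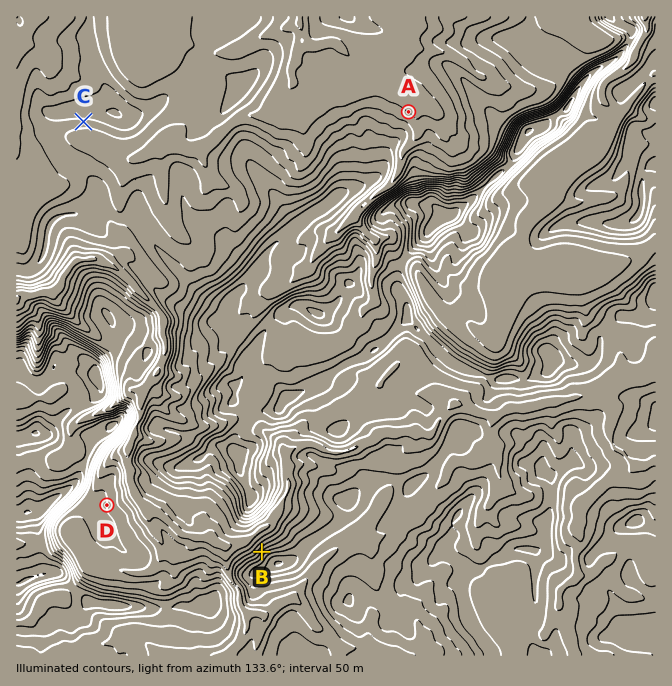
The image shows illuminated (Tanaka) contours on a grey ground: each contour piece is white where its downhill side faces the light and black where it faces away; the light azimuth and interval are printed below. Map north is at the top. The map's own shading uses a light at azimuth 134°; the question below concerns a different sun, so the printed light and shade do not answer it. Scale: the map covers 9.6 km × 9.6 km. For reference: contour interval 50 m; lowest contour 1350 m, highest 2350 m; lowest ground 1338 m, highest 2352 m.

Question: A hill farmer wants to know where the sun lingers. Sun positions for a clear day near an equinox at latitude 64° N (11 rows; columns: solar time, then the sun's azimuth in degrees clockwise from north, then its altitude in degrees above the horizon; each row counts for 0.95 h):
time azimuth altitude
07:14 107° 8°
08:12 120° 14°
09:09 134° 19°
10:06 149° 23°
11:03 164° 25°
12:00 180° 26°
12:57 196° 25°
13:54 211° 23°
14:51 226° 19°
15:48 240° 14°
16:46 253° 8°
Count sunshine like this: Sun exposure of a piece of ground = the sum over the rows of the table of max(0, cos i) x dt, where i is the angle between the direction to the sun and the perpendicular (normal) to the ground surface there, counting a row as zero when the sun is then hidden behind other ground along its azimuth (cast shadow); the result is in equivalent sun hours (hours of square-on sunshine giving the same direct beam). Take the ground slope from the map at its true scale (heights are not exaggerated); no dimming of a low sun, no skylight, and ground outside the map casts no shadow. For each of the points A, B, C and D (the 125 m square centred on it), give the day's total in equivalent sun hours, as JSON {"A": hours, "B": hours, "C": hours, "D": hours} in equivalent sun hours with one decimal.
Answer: {"A": 0.4, "B": 1.2, "C": 5.4, "D": 3.2}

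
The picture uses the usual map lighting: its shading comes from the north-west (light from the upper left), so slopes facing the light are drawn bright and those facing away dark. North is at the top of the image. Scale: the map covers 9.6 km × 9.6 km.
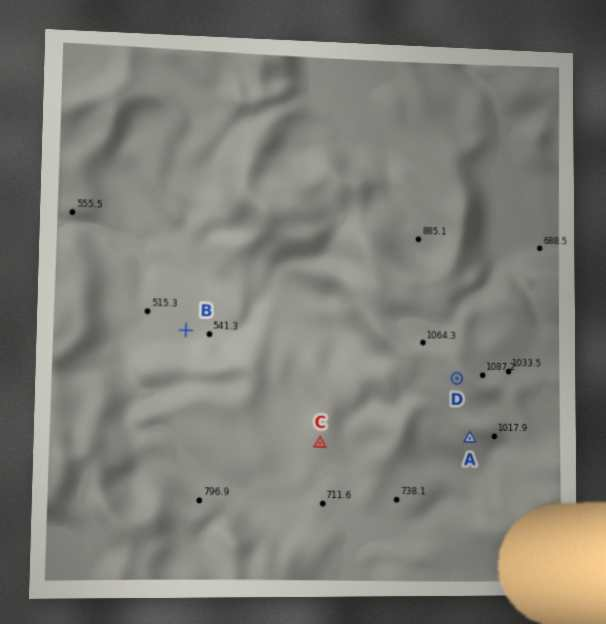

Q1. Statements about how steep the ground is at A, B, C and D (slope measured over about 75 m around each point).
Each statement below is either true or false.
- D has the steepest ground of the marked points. false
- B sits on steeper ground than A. false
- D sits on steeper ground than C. true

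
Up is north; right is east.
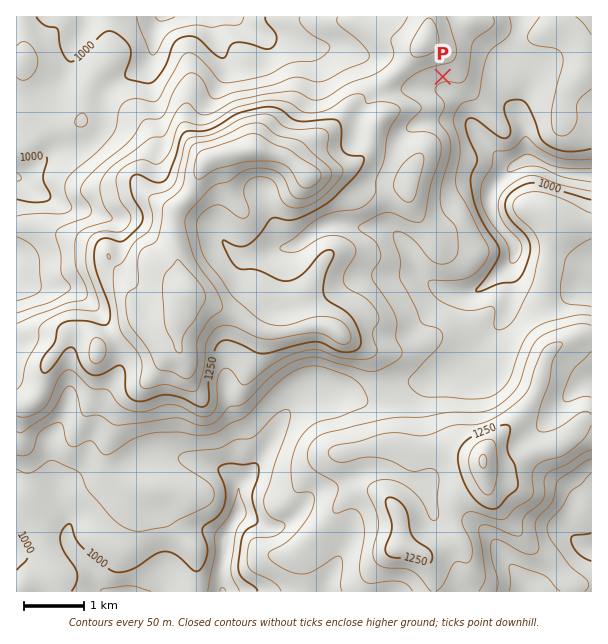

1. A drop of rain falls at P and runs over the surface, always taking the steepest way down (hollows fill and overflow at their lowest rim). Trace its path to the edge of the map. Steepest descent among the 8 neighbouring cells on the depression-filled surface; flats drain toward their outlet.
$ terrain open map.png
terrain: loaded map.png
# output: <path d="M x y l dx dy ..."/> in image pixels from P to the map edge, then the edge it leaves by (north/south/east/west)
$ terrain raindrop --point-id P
<path d="M443 77l0 7 22 23 3 12 5 6 1 4 5 5 0 1 31 32 2 0 3-3 25 0 12 6 9 1 2 2 6 0 1 1 21 0"/>
exit: east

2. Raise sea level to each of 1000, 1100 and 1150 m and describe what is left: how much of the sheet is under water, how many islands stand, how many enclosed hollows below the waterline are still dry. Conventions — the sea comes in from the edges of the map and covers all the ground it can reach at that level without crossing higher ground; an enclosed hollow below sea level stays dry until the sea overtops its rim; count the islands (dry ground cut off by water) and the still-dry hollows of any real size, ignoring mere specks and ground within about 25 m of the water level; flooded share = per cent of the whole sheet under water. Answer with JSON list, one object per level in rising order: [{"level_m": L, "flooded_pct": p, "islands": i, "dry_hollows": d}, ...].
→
[{"level_m": 1000, "flooded_pct": 9, "islands": 0, "dry_hollows": 0}, {"level_m": 1100, "flooded_pct": 46, "islands": 0, "dry_hollows": 0}, {"level_m": 1150, "flooded_pct": 58, "islands": 0, "dry_hollows": 0}]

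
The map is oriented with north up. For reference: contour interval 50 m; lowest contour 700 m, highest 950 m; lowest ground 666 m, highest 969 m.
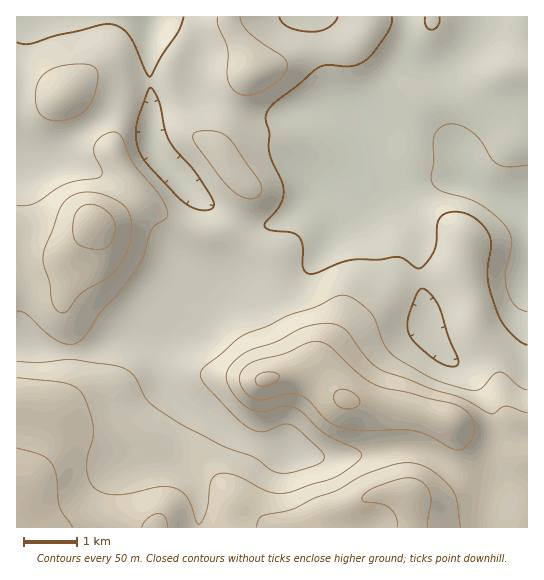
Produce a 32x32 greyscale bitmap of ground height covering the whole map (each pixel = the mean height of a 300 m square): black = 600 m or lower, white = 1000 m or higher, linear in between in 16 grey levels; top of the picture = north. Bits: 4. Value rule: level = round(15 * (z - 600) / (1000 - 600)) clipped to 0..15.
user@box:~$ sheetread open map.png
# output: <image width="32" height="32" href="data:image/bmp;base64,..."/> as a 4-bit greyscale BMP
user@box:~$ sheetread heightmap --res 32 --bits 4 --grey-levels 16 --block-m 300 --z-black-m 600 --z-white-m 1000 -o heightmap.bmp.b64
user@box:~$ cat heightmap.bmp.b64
<image width="32" height="32" href="data:image/bmp;base64,Qk12AgAAAAAAAHYAAAAoAAAAIAAAACAAAAABAAQAAAAAAAACAAATCwAAEwsAABAAAAAAAAAAAAAAABEREQAiIiIAMzMzAERERABVVVUAZmZmAHd3dwCIiIgAmZmZAKqqqgC7u7sAzMzMAN3d3QDu7u4A////AMzLu7u7qau7zM3d3d3LuqrMu6qqu6mru7vM3d3ty6qqzLqpmZmZqqmZqrzd7cuqqsy6mZmZmZmYeImbvMy7qqq7upmZmIiIh3d4maq6q7qqu7qpmZiId3d3iaqru7y6qruqqZmId3eIiJvMzMzduqq7qpmYh3d4mpm83czMzKmZqqqZiHd3ibzMzd3LupmIiJmZiId3d4rN3c3Lqph2Z4d3iHd3ZneJu8zMuph2Zmd2d3h3ZmZmeJmru6mHZVZ3dneIh2ZmZmd4iaqZh2VWd2WImYd2ZmZmd3eIiHdlZ3dUiZqYd2ZmZmZ2d4d2Zmd2Q5mqqYdmZmZmZmZ3ZmZndkOZqqqYdmZmZmZVZmZmZ3ZDmau7qXZndmZmVVVVVWd2Q4mrzLl3d3ZmZlVEVVVndkOIm8yph3ZmZlVURERFVmQzd4q6mYdVZ3dlRERERERDM2d4iJl1VXiHZURERERDMzNmZniIZVaIhlVEREREQzNEZmZ4hlVniHZVVUREREM0RGZneHZWeIdmVVVERERDRFV3h3d2Vnd3ZlVURERERERVeJmHdlZmZ3ZVRERERERVVXiZh3ZmZmeIdlVEREREVVV3iId2ZmZ4mYdlVVRERFVVZnd3dlZmeJiHZmZURVRFVWZmZmVVZniHZmZmZVVVREVVVVZVRWZ4dmZmZmZWZURF"/>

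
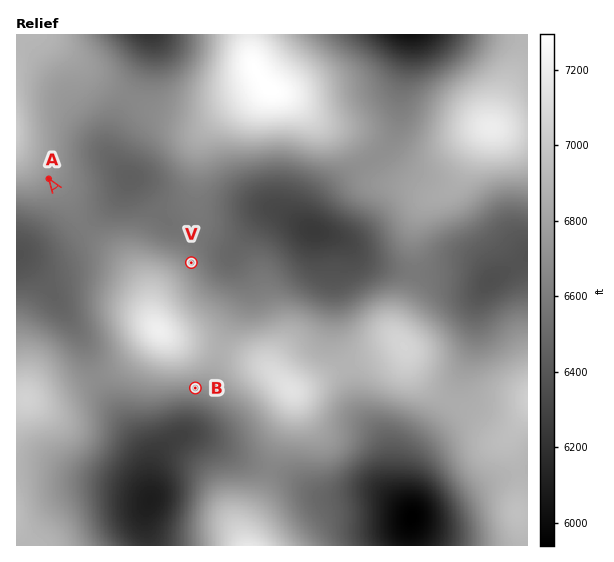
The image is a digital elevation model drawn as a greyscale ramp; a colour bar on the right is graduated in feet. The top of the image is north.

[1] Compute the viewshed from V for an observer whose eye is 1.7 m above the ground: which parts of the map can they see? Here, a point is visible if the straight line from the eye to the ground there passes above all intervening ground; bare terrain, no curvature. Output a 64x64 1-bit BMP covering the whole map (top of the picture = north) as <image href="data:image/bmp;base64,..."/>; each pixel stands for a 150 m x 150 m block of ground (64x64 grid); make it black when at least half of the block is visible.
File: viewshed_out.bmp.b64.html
<image width="64" height="64" href="data:image/bmp;base64,Qk0+AgAAAAAAAD4AAAAoAAAAQAAAAEAAAAABAAEAAAAAAAACAAATCwAAEwsAAAIAAAAAAAAA////AAAAAAAAAAAAAAAAAAAAAAAAAAAAAAAAAAAAAAAAAAAAAAAAAAAAAAAAAAAAAAAAAAAAAAAAAAAAAAAAAAAAAAAAAAAAAAAAAAAAAAAAAAAAAAAAAAAAAAAAAAAAAAAAAAAAAAAAAAAAAAAAAAAAAAAAAAAAAAAAAAAAAAAAAAAAAAAAAAAAAAAAAAAAAAAAAAAAAAAAAAAAAAAAAAAAAAAAAAAAAAAAAAAAAAAAAAAAAAAAAAAAAAAABgAAAAAAHwAfAAAAAAAfAD8AAAAAAB+AfgAAAAAAP8D+AAAAAAg/4P4AAAAAH//x/gAAAAA///H+AAAAAB//4H8AAAAAA//APwAAAAAD/wAfgAAAAB//AB/AAAAAH/8AH8AAAAAP/gAfwAAAAAf+AD/AAAAAB/4AP8AAAAAH/AB/wAAAAA/gAf/AAAAAH8AH/+AAAAB/wP//4AAAAH/B///wAAAAP+P///gAAAAf/////AAAAD//////AAAAf//////gPw/////z//z//////+H/+P//////wP/4//////8Af/D//+P//gA/4P//gf/8AD/g//+B//AAH8D//gD/4AAPgP/8AP+AAA+A//wAeAAABwD//AAwAAADAP/4AAAAAAAA//AAAAAAAAD/wAAAAAAAEH+AAAAAAAAIPwAAAAAAAAQfAAAAAAAAAg=="/>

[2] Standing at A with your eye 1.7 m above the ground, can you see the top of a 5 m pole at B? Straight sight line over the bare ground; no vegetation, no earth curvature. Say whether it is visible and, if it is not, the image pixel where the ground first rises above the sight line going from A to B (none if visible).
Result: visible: false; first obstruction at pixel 110 266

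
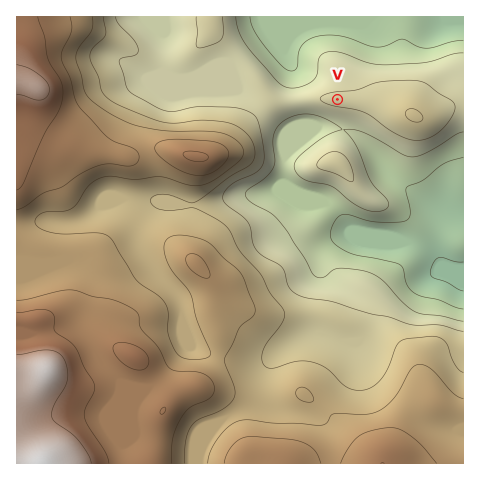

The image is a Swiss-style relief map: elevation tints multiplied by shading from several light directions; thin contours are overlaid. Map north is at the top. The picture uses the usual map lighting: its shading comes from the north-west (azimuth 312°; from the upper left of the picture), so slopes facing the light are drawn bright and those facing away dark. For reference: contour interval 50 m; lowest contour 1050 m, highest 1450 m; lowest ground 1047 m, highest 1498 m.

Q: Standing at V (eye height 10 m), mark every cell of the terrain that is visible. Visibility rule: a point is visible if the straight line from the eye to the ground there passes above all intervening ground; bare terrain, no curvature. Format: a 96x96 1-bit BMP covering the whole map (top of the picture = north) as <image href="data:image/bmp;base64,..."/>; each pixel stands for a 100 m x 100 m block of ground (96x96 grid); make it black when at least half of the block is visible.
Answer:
<image width="96" height="96" href="data:image/bmp;base64,Qk2+BAAAAAAAAD4AAAAoAAAAYAAAAGAAAAABAAEAAAAAAIAEAAATCwAAEwsAAAIAAAAAAAAA////AAAAAAAAAAAAAAAAHA8AAAAAAAAAAAAA///4AGAAAAAAAA+H////AcAAAAAAAA///////4AAAAAAAA///////wAAAAAAAAf//////wAAAAAAAAP//////gAAAAAAAAP//////AAAAAAAAAH/wB//+AAAAAAAAAD/AB//+AAAAAAAAAB+AB//8AAAAAAAAAA+AB//+AAAAAAAAAA+AD//+AEAAAAAwAA+AH///AcAAAAAQAAfAf////8AAAAAICAPh/////8AAAAAEeAH//////8AQAAAD+AH//////8A4AAAB8AD//////8A4AAAAAAB//////wB8AAAAAAA//////iD8AAAAAAAf/////D/8AAAAAAAf/////D/8AAAAAAAP/h//+D/8AAAAAAAD+A//+E/8AAAAAAAAwA///8P8AAAAAAAAAAf//8H+AAAAAAAAAAf//8D+AAAAAAAAAA///8B/AAAAAAAAAB///8D/gAAAAAAAAP///8//wAAAAABwB////8f/wAAAAAf//////8P/4AAAAA///wf//8B/+AAAAD//+AP//8Af/AAAAH//gAP4H8AP/AAAAH/+AAHgD8AD/AAAAP/8AACAB8AA/AAAA//8AAAAA8AAHgAAB//8AAAAA8AABwAAH//4AAAAA8AABwAAP//4AAAAA8AAA4AAf//4AAAAA4AAAIAA///4AAAAAgAAAAAB///wAAAABgAAAAAD///gAAAADwAAAAAH///gAAAAD8AAAAAP///gAAAAH8AAAAAf///AAAAAH8AAAAB////AAAAAP8AAAAA////AAAAAf8AAAAAP///AAAAA/8AAAAAH///AAAAA/8AAAAAB///AAAAB/4AAAAAAf//AAAAB/AAAAAAAP//AAAAP4AAAAAAAA/+AAAP/gAAAAAAAAD+AAAf/AAAAAAAAAA+AAA/+AAAAAAAAAAOAAB/+AAAAAAAAAAHAAB/8AAAAAAAAAAHAAD/8AAAAAAAAAAPgAH/8AAAAAAAABwfwAP/8AAAAAAAAB//////8AAAAAAAAD//////8AAAAAAAAP//////4AAAA4AAB///////4AAAD/gAH///////4AAAD/8Af///////wAAHn///////////wAAH/////////z4/4AAD////5///+AA/8AAD////A///4AA/8AAD////Af//4AB/+AAD////Af//8AD/8AAD////Af/n/A//8AAD////g/4H////8AAD/////8AH////8AAH/////8AH4D//4AAH/////8APgB//wAAH/////+AfgB/+AAAH/////+AfAD/wAAAP//////A/AD+AAAAP//////h+AH4AAAAf////H//+APwAAAAf///8D//+AeAAAAA////8B//+AAAAAAA////4A///AAAAAAA////wAf//wAAAAAAf///gAP//+AAAAAAf///AAH//+AAAAAAf//+AAH//+AAAAAAf//8AAH//+AAAAAAf//4AAD//+AAAAAAf//wAAD///AAAAAA="/>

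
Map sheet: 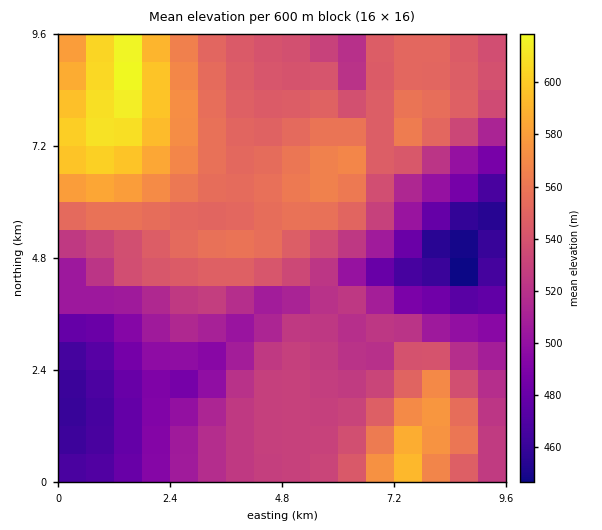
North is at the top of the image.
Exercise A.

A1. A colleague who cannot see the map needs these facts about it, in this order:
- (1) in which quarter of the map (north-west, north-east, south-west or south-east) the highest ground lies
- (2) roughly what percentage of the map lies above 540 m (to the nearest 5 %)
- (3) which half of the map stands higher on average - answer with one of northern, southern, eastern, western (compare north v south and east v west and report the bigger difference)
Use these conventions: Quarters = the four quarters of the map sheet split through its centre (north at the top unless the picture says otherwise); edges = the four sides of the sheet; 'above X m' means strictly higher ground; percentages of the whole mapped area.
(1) The highest point lies in the north-west quarter of the map.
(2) Roughly 45 % of the ground is higher than 540 m.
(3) The northern half stands higher on average than the southern half.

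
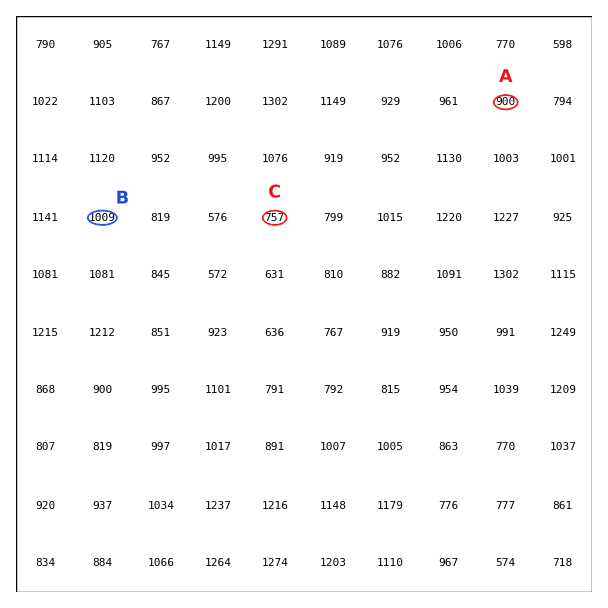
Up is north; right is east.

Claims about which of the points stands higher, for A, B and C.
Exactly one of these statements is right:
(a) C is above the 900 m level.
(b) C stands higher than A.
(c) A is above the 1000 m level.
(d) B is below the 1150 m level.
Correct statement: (d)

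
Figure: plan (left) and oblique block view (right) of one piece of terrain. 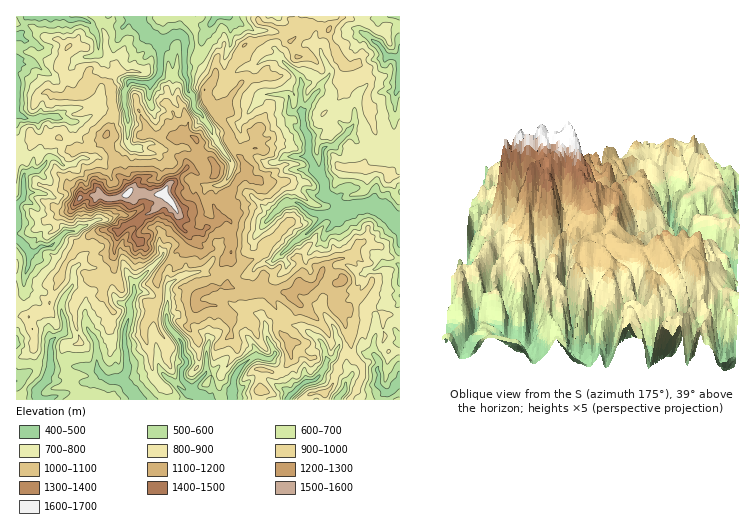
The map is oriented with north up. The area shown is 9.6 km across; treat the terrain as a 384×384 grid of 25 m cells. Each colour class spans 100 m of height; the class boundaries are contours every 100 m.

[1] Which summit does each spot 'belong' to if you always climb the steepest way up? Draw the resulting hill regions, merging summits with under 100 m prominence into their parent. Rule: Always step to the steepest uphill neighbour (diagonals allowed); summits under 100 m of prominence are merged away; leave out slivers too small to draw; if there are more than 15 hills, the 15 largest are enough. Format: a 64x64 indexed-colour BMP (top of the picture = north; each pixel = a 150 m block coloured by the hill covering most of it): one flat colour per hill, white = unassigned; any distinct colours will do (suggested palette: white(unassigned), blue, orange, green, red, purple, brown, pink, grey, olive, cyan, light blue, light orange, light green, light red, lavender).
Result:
<image width="64" height="64" href="data:image/bmp;base64,Qk12CAAAAAAAAHYAAAAoAAAAQAAAAEAAAAABAAQAAAAAAAAIAAATCwAAEwsAABAAAAAAAAAA////ALR3HwAOf/8ALKAsACgn1gC9Z5QAS1aMAMJ34wB/f38AIr28AM++FwDox64AeLv/AIrfmACWmP8A1bDFABEREREREREREREREREREREREREREREREREREREREREREREREREREREREREREREREREREREREREREREREREREREREREREREREREREREREREREREREREREREREREREREREREREREREREREREREREREREREREREREREREREREREREREREREREREREREREREREREREREREREREREREREREREREREREREREREREREREREREREREREREREREREREREREREREREREREREREREREREREREREREREREREREREREREREREREREREREREREREREREREREREREREREREREhEREREREREREREREREREREREREREREREREREREREREiISIiIRERERERERERERERERERERERERERERERERERESIiIiIhERERERERERERERERERERERERERERERERERESIiIiIiERERERERERERERERERERERERERERERERERESIiIiIiIRERERERERERERERERERERERERERERERERIiIiIiIiIhERERERERERERERERERERERERERERERERIiIiIiIiIiEREREREREREREREREREREREREREREREREiIiIiIiIiIREREREREREREREREREREREREREREREREiIiIiIiIiIiEREREREREREREREREREREREREREREREiIiIiIiIiIiIiIRERERERERERERERERERERERERERESIiIiIiIiIiIiIRERERERERERERERERERERERERERERIiIiIiIiIiIREREREREREREREREREREREREREREREREiIiIiIiIiIRERERERERERERERERERERERERERERERERIiIiIiIiIhERERERERERERERERERERERERERERERERESIiIiIiIhERERERERERERERERERERERERERERERERERIiIiIiEREREREREREREREREREREREREREREREREREREiIiIiEREREREREREREREREREREREREREREREREREREiIiIiIREREREREREREREREREREREREREREREREREREREiIiIRERERERERERERERERERERERERERERERERERERERIiIRERERERERERERERERERERERERERERERERERERERESIhEREREREREREREREREREREREREREREREREREREREREiIRERERERERERERERERERERERERERERERERERERERERIiERERERERERERERERERERERERERERERERERERERERESIhERERERERERERERERERERERERERERERERERERERERESERERERERERERERERERERERERERERERERERERERERERERERERERERERERERERERERERERERERERERERERERERERERERERERERERERERERERERERERERERERERERERERERERERERERERERERERERERERERERERERERERERERERERERERERERERERERERERERERERERERERERERERERERERERERERERERERERERERERERERERERERERERERERERERERERERERERERERERERERERERERERERERERERERERERERERERERERERERERERERERERERERERERERERERERERERERERERERERERERERERERERERERERERERERERERERERERERERERERERERERERERERERERERERERERERERERERERERERERERERERERERERERERERERERERERERERERERERERERERERERERERERERERERERERERERERERERERERERERERERERERERERERERERERERERERERERERERERERERERERERERERERERERERERERERERERERERERERERERERERERMRERERERERERERERERERERERERERERERERERERERERMxEREREREREREREREREREREREREREREREREREREREREzERERERERERERERERERERERERERERERERERERERERETMRERERERERERERERERERERERERERERERERERERERETMzERERERERERERERERERERERERERERERERERERERETMzMRERERERERERERERERERERERERERERERERERERETMzMxERERERERERERERERERERERERERERERERERERETMzMzMRERERERERERERERERERERERERERERERERERMzMzMzMzMzMxEREREREREREREREREREREREREREREREzMzMzMzMzMzEREREREREREREREREREREREREREREREzMzMzMzMzMzMRERERERERERERERERERERERERERERMzMzMzMzMzMzMxEREREREREREREREREREREREREREREzMzMzMzMzMzMREREREREREREREREREREREREREREREzMzMzMzMzMzMRERERERERERERERERERERERERERERETMzMzMzMzMzMRERERERERERERERERERERERERERERERMzMzMzMzMzMREREREREREREREREREREREREREREREREzMzMzMzMzERERERERERERERERERERERERERERERERETMzMzMzMxEREREREREREREREREREREREREREREREREREzMzMzMxERERER"/>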